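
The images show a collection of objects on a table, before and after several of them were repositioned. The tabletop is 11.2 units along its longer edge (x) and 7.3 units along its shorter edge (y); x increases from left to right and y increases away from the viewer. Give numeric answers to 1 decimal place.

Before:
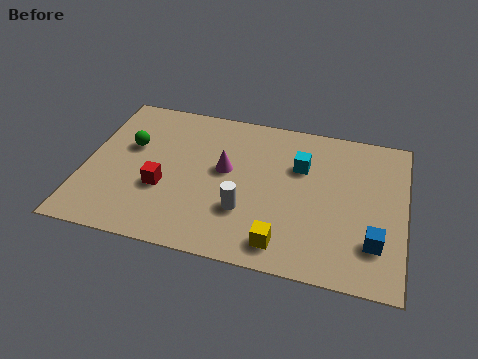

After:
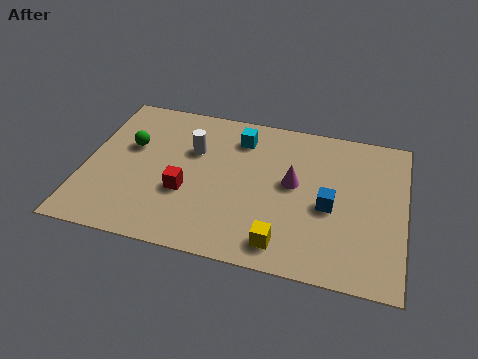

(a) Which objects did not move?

the yellow cube and the green sphere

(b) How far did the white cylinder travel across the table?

3.2

From (5.7, 2.3) to (3.7, 4.8), the white cylinder covered √(2.0² + 2.5²) ≈ 3.2 units.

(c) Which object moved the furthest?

the white cylinder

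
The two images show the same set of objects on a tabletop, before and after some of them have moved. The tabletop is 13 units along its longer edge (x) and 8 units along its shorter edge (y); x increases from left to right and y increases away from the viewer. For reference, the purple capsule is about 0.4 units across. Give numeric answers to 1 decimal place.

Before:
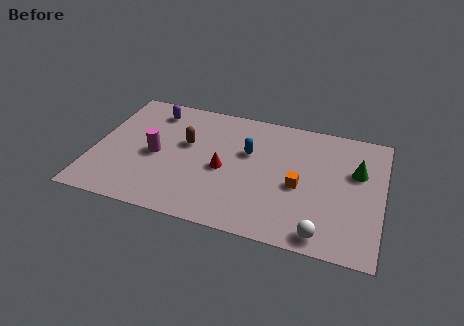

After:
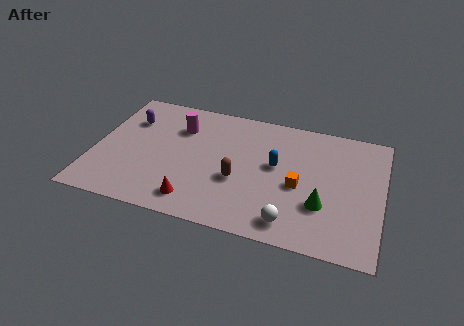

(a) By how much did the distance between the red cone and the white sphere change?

-1.0

Before: roughly 5.3 units apart; after: 4.3. That's 1.0 units closer together.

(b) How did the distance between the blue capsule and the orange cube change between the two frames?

-1.3

They were about 2.8 units apart before and 1.5 after — 1.3 units closer together.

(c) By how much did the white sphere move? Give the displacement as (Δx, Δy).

(-1.4, 0.3)

The white sphere started near (10.5, 0.9) and ended near (9.1, 1.2).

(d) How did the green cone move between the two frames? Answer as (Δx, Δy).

(-1.4, -2.5)

From the two frames, the green cone sits at roughly (11.8, 5.1) before and (10.4, 2.6) after.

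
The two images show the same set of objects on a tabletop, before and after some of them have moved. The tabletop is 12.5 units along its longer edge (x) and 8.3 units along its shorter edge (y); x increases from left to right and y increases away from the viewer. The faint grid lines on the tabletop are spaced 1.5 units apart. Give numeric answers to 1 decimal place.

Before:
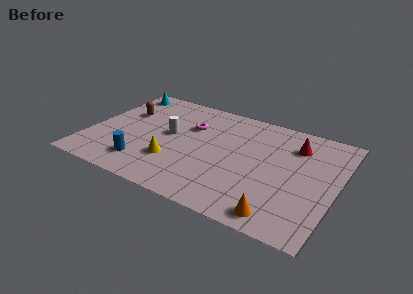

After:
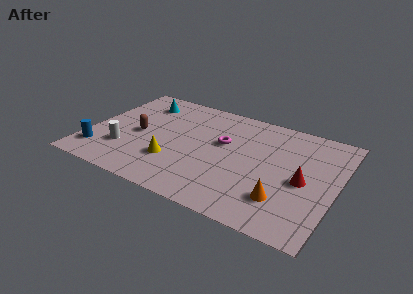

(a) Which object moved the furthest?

the white cylinder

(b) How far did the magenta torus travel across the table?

1.9

The magenta torus was near (4.9, 5.6) before and (6.7, 5.0) after, so it travelled √(1.8² + 0.6²) ≈ 1.9 units.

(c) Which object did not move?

the yellow cone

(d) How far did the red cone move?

2.6

The red cone was near (10.2, 6.3) before and (10.9, 3.8) after, so it travelled √(0.7² + 2.5²) ≈ 2.6 units.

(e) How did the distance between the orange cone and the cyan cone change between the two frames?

-1.9

They were about 11.0 units apart before and 9.1 after — 1.9 units closer together.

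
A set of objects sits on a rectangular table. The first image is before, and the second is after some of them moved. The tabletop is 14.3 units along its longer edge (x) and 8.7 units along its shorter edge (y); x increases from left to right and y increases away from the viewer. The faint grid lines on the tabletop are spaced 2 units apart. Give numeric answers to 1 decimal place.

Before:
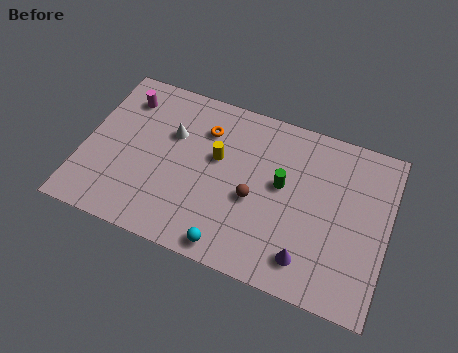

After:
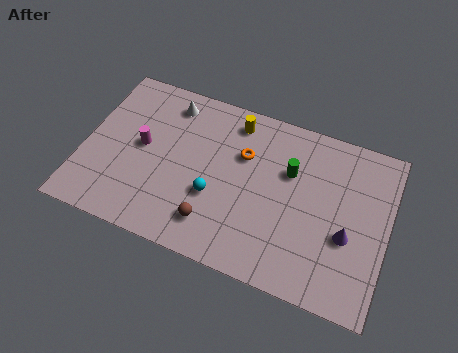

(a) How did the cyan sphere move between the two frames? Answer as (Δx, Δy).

(-1.0, 2.3)

From the two frames, the cyan sphere sits at roughly (7.3, 0.9) before and (6.3, 3.2) after.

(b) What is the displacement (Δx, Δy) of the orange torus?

(1.9, -0.7)

The orange torus started near (5.5, 6.5) and ended near (7.4, 5.8).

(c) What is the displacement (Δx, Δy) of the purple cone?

(1.7, 1.8)

The purple cone started near (10.8, 1.6) and ended near (12.5, 3.4).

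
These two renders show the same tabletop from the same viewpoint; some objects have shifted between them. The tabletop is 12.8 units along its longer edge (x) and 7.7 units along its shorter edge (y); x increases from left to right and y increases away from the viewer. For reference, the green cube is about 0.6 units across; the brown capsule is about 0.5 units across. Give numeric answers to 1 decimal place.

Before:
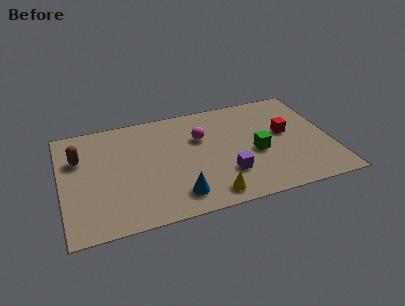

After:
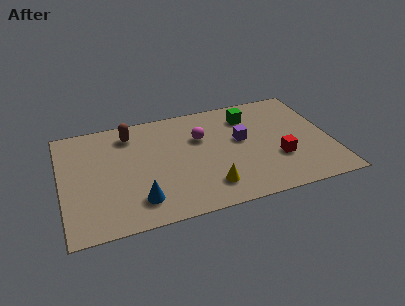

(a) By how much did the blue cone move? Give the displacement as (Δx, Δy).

(-1.8, 0.2)

The blue cone was at about (5.3, 1.4) and moved to about (3.5, 1.6).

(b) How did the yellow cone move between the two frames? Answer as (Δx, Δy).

(0.0, 0.6)

From the two frames, the yellow cone sits at roughly (6.8, 1.0) before and (6.8, 1.6) after.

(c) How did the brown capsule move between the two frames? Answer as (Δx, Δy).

(2.5, 1.1)

From the two frames, the brown capsule sits at roughly (0.9, 5.2) before and (3.4, 6.3) after.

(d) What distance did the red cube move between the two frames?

1.8

The red cube moved from about (10.7, 4.3) to (10.2, 2.6), a distance of √(0.5² + 1.7²) ≈ 1.8.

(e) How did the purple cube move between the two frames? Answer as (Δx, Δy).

(0.9, 2.2)

The purple cube started near (7.7, 2.2) and ended near (8.6, 4.4).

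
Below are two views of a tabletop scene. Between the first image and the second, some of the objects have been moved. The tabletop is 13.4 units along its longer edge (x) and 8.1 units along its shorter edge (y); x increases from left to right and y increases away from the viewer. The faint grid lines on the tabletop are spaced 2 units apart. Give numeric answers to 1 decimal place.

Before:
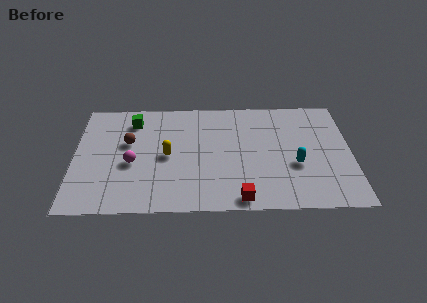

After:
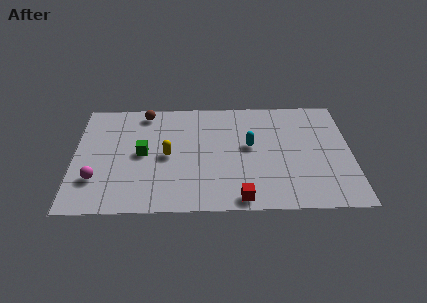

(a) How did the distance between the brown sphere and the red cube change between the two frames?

+1.0

The distance was about 6.8 in the first image and 7.8 in the second, so they moved 1.0 units further apart.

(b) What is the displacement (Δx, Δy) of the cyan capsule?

(-2.2, 1.4)

The cyan capsule was at about (10.7, 3.1) and moved to about (8.5, 4.5).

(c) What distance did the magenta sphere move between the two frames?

2.0

The magenta sphere moved from about (2.8, 3.4) to (1.1, 2.3), a distance of √(1.7² + 1.1²) ≈ 2.0.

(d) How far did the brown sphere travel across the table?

2.3

The brown sphere moved from about (2.6, 4.9) to (3.4, 7.1), a distance of √(0.8² + 2.2²) ≈ 2.3.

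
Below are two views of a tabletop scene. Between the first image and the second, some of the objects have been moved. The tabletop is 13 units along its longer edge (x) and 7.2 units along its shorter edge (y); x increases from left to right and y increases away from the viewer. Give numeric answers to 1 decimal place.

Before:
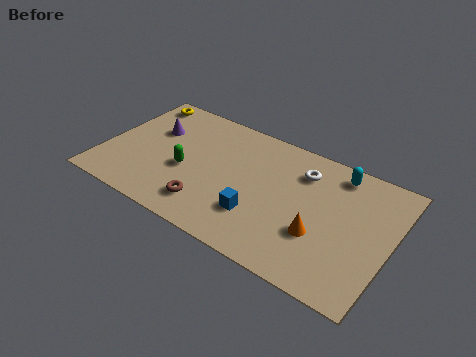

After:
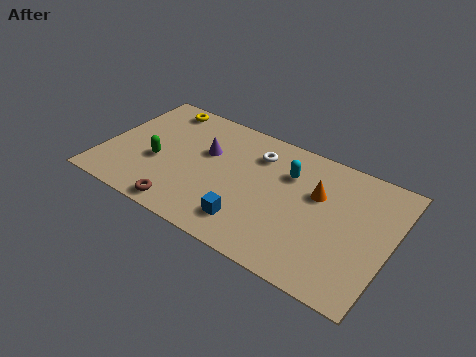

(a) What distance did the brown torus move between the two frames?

1.2

The brown torus was near (5.1, 1.5) before and (4.1, 0.8) after, so it travelled √(1.0² + 0.7²) ≈ 1.2 units.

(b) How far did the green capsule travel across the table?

1.3

From (3.8, 3.0) to (2.5, 2.9), the green capsule covered √(1.3² + 0.1²) ≈ 1.3 units.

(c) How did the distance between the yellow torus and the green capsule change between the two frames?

-0.9

Before: roughly 4.3 units apart; after: 3.4. That's 0.9 units closer together.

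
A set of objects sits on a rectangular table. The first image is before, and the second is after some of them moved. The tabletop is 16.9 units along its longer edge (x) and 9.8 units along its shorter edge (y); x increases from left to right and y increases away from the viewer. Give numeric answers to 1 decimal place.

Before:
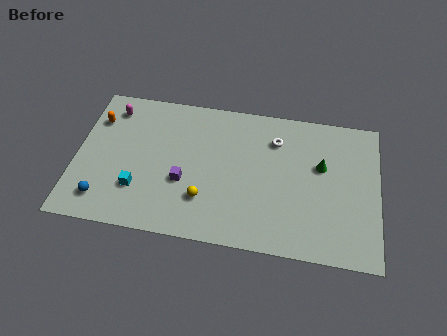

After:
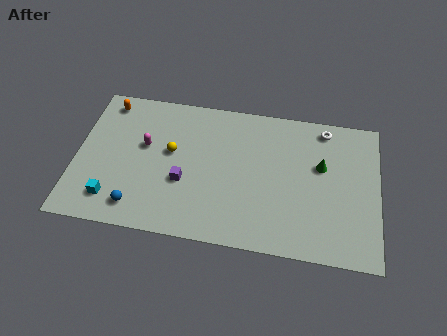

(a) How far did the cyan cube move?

1.7

The cyan cube moved from about (3.6, 2.8) to (2.2, 1.9), a distance of √(1.4² + 0.9²) ≈ 1.7.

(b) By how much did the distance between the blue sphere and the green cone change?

-1.7

The distance was about 12.7 in the first image and 11.0 in the second, so they moved 1.7 units closer together.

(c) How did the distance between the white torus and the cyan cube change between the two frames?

+4.6

The distance was about 8.8 in the first image and 13.4 in the second, so they moved 4.6 units further apart.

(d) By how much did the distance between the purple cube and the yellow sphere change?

+0.5

Before: roughly 1.6 units apart; after: 2.1. That's 0.5 units further apart.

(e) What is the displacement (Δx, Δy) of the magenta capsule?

(2.0, -2.3)

The magenta capsule started near (1.8, 8.1) and ended near (3.8, 5.8).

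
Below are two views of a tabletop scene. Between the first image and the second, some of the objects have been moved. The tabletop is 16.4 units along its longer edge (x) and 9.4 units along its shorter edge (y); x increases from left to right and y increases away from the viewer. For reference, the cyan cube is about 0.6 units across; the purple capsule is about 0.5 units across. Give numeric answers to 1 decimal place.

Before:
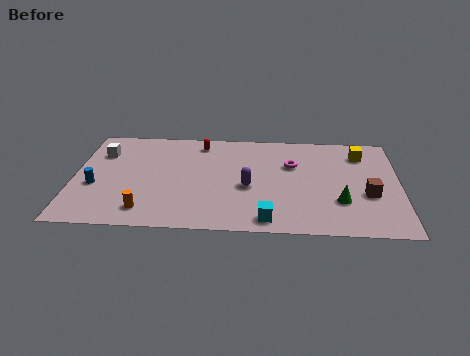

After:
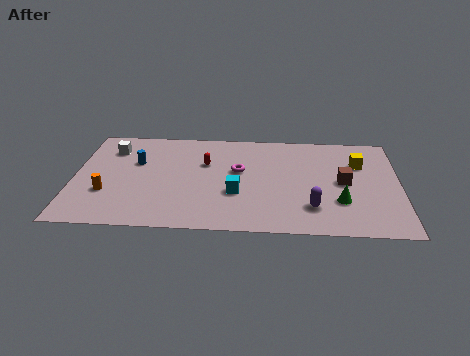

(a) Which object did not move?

the green cone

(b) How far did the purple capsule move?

3.6

The purple capsule was near (8.8, 4.0) before and (12.0, 2.3) after, so it travelled √(3.2² + 1.7²) ≈ 3.6 units.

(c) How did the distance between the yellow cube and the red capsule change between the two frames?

-0.4

The distance was about 8.2 in the first image and 7.8 in the second, so they moved 0.4 units closer together.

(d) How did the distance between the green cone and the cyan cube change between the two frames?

+1.2

Before: roughly 4.0 units apart; after: 5.2. That's 1.2 units further apart.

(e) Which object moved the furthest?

the purple capsule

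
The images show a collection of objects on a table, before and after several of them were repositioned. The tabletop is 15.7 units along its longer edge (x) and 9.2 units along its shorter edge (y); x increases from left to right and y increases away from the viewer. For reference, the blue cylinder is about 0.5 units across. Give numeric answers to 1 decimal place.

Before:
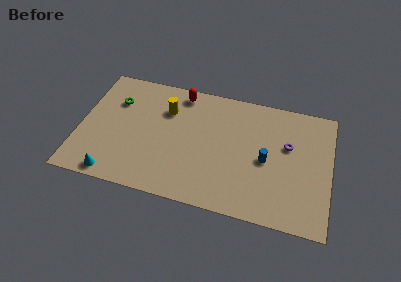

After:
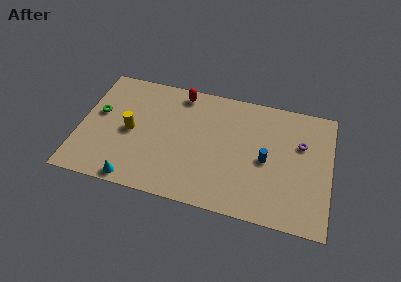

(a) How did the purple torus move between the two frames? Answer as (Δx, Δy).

(0.8, 0.3)

From the two frames, the purple torus sits at roughly (13.0, 5.7) before and (13.8, 6.0) after.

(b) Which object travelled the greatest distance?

the yellow cylinder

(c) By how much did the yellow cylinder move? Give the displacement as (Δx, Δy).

(-2.1, -2.2)

From the two frames, the yellow cylinder sits at roughly (5.3, 6.6) before and (3.2, 4.4) after.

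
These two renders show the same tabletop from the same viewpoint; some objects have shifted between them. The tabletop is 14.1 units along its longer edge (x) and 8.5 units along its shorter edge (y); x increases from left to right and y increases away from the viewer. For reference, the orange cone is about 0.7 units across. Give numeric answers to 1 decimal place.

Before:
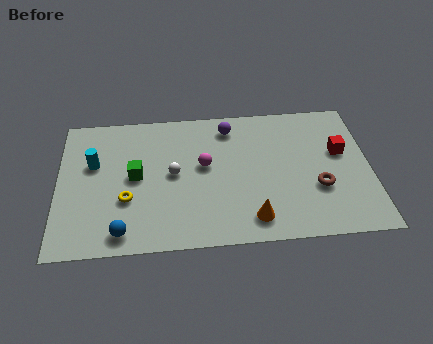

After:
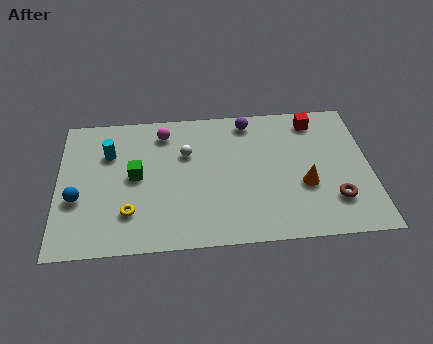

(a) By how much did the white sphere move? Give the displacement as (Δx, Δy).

(0.6, 1.2)

From the two frames, the white sphere sits at roughly (5.2, 4.4) before and (5.8, 5.6) after.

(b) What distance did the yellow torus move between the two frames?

0.8

The yellow torus moved from about (3.1, 3.0) to (3.2, 2.2), a distance of √(0.1² + 0.8²) ≈ 0.8.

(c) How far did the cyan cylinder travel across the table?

0.9

From (1.6, 5.3) to (2.3, 5.9), the cyan cylinder covered √(0.7² + 0.6²) ≈ 0.9 units.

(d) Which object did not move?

the green cube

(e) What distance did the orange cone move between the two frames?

3.0

The orange cone was near (8.7, 1.4) before and (11.1, 3.2) after, so it travelled √(2.4² + 1.8²) ≈ 3.0 units.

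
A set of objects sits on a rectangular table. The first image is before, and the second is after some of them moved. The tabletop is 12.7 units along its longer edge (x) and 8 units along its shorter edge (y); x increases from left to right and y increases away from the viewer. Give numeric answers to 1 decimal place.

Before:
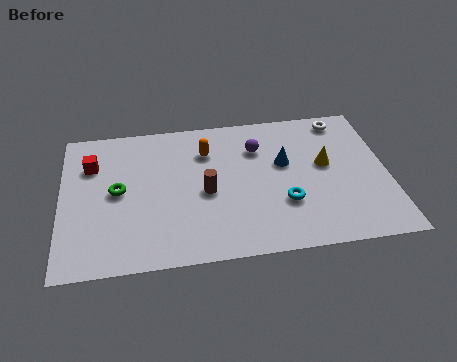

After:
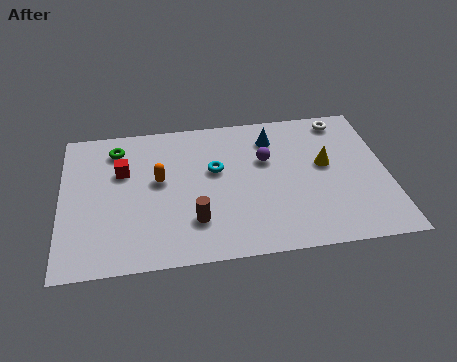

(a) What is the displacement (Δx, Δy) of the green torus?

(0.0, 2.4)

From the two frames, the green torus sits at roughly (2.2, 4.1) before and (2.2, 6.5) after.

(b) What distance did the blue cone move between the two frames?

1.6

The blue cone moved from about (8.7, 4.8) to (8.3, 6.3), a distance of √(0.4² + 1.5²) ≈ 1.6.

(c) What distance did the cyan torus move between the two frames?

3.4

The cyan torus moved from about (8.6, 2.6) to (6.0, 4.8), a distance of √(2.6² + 2.2²) ≈ 3.4.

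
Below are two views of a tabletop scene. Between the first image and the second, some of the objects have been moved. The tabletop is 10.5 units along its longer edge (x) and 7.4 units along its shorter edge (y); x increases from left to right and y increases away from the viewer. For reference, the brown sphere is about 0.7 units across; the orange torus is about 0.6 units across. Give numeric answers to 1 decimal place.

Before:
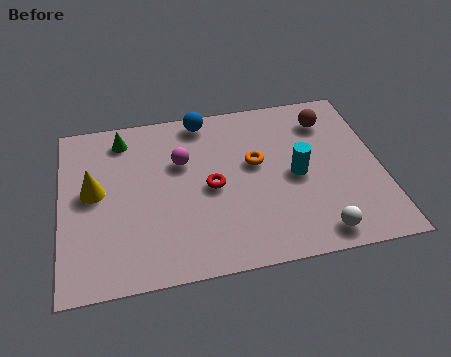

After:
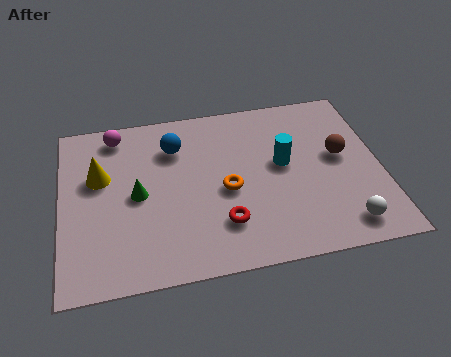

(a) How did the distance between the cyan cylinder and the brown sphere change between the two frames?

-0.7

The distance was about 2.6 in the first image and 1.9 in the second, so they moved 0.7 units closer together.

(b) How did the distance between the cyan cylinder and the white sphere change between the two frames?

+0.9

Before: roughly 2.6 units apart; after: 3.5. That's 0.9 units further apart.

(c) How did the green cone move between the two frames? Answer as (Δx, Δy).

(0.4, -2.6)

From the two frames, the green cone sits at roughly (2.1, 6.2) before and (2.5, 3.6) after.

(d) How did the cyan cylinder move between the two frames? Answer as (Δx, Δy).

(-0.4, 0.6)

From the two frames, the cyan cylinder sits at roughly (7.7, 3.5) before and (7.3, 4.1) after.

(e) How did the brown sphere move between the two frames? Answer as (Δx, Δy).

(0.3, -1.7)

The brown sphere started near (8.9, 5.8) and ended near (9.2, 4.1).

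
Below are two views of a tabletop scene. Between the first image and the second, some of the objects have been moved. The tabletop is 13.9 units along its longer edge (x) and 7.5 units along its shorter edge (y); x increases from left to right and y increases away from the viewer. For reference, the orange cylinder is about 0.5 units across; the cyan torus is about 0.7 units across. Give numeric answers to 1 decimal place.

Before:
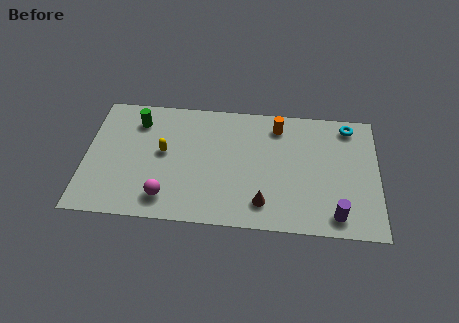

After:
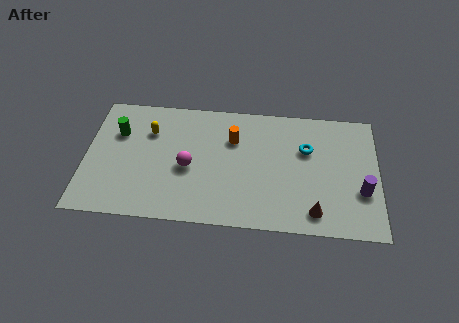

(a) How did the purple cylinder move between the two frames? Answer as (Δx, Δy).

(1.2, 1.5)

From the two frames, the purple cylinder sits at roughly (11.9, 1.1) before and (13.1, 2.6) after.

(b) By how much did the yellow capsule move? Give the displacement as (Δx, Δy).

(-0.7, 1.2)

From the two frames, the yellow capsule sits at roughly (3.7, 4.1) before and (3.0, 5.3) after.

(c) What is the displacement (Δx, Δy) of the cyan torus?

(-2.0, -1.6)

From the two frames, the cyan torus sits at roughly (12.5, 6.5) before and (10.5, 4.9) after.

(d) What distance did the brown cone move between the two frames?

2.4

From (8.5, 1.5) to (10.9, 1.2), the brown cone covered √(2.4² + 0.3²) ≈ 2.4 units.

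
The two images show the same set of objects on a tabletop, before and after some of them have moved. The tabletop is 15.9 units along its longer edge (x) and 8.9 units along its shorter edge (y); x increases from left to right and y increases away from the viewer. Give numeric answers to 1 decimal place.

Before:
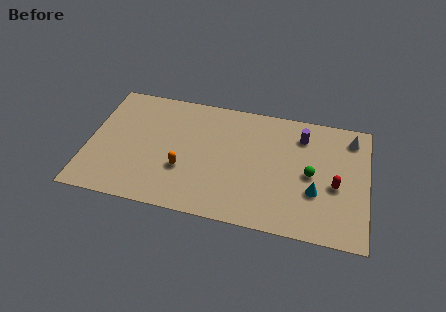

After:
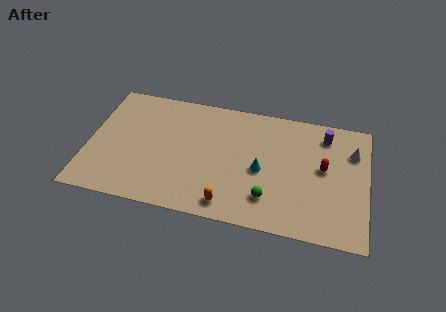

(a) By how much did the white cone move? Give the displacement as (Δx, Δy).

(0.1, -1.0)

The white cone started near (14.9, 7.4) and ended near (15.0, 6.4).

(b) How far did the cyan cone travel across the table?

3.2

The cyan cone was near (13.0, 3.1) before and (9.9, 4.0) after, so it travelled √(3.1² + 0.9²) ≈ 3.2 units.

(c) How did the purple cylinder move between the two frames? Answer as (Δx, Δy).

(1.3, 0.3)

The purple cylinder started near (12.1, 7.0) and ended near (13.4, 7.3).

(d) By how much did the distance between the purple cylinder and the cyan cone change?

+0.8

Before: roughly 4.0 units apart; after: 4.8. That's 0.8 units further apart.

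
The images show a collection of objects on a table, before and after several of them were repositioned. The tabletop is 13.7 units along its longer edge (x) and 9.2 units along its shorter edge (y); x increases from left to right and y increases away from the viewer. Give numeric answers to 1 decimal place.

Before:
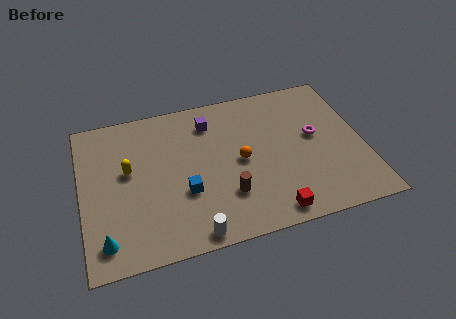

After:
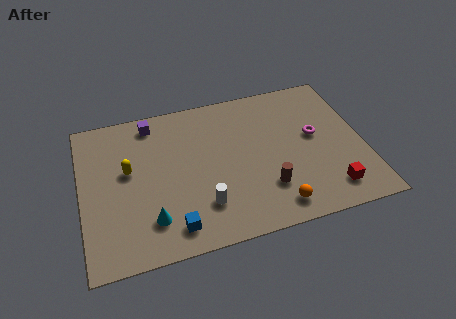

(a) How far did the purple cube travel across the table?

2.9

The purple cube was near (6.4, 7.3) before and (3.6, 8.0) after, so it travelled √(2.8² + 0.7²) ≈ 2.9 units.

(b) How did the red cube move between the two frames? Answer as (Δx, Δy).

(2.9, 0.6)

From the two frames, the red cube sits at roughly (8.9, 1.0) before and (11.8, 1.6) after.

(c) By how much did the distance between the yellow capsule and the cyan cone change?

-0.7

Before: roughly 4.0 units apart; after: 3.3. That's 0.7 units closer together.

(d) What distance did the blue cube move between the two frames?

2.0

The blue cube was near (4.9, 3.3) before and (4.2, 1.4) after, so it travelled √(0.7² + 1.9²) ≈ 2.0 units.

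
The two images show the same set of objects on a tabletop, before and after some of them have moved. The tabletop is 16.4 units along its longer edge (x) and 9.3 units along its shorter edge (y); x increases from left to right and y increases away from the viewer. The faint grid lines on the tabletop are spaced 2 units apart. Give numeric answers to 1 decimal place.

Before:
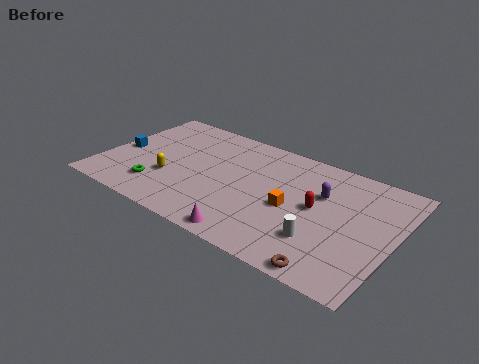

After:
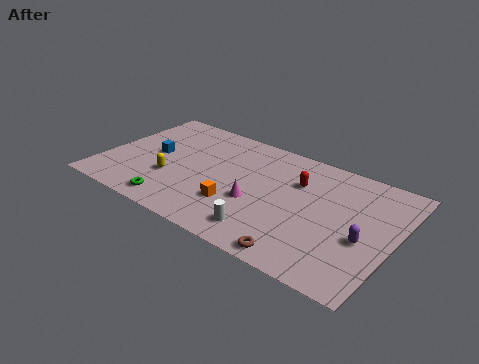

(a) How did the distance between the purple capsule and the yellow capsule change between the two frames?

+2.2

They were about 8.7 units apart before and 10.9 after — 2.2 units further apart.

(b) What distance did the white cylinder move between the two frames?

3.1

The white cylinder moved from about (12.7, 2.6) to (9.8, 1.6), a distance of √(2.9² + 1.0²) ≈ 3.1.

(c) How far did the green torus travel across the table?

1.4

The green torus moved from about (3.5, 2.1) to (4.6, 1.2), a distance of √(1.1² + 0.9²) ≈ 1.4.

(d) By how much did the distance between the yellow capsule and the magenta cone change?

-0.7

They were about 5.6 units apart before and 4.9 after — 0.7 units closer together.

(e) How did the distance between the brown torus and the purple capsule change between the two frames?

-1.3

They were about 5.5 units apart before and 4.2 after — 1.3 units closer together.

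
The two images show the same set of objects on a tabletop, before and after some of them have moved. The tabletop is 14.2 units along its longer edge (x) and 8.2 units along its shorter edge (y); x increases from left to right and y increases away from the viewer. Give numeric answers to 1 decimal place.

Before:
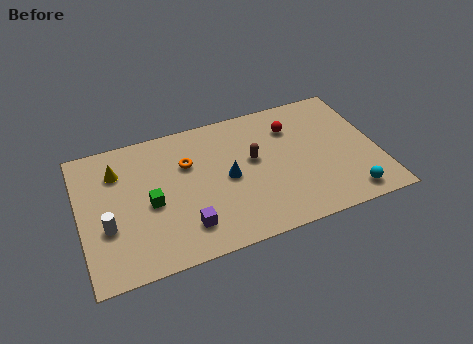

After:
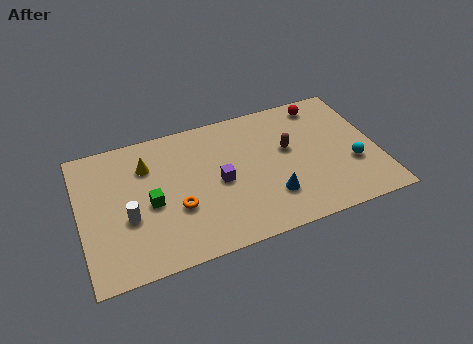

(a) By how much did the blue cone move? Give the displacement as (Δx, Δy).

(1.9, -1.8)

The blue cone started near (7.0, 4.0) and ended near (8.9, 2.2).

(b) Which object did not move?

the green cube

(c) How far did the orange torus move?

2.6

The orange torus was near (5.2, 5.5) before and (4.5, 3.0) after, so it travelled √(0.7² + 2.5²) ≈ 2.6 units.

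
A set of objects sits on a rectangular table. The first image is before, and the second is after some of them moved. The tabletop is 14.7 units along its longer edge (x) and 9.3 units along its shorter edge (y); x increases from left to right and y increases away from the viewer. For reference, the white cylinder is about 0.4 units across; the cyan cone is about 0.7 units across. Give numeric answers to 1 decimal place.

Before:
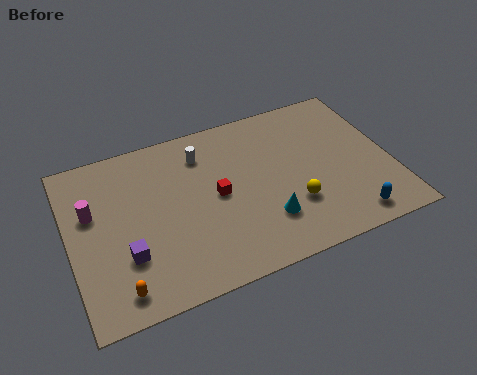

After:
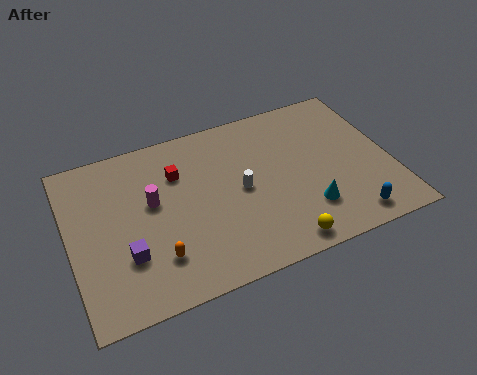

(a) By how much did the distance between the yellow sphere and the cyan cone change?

+0.6

Before: roughly 1.4 units apart; after: 2.0. That's 0.6 units further apart.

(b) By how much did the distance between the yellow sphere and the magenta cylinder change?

-2.4

The distance was about 9.4 in the first image and 7.0 in the second, so they moved 2.4 units closer together.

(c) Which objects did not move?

the blue capsule and the purple cube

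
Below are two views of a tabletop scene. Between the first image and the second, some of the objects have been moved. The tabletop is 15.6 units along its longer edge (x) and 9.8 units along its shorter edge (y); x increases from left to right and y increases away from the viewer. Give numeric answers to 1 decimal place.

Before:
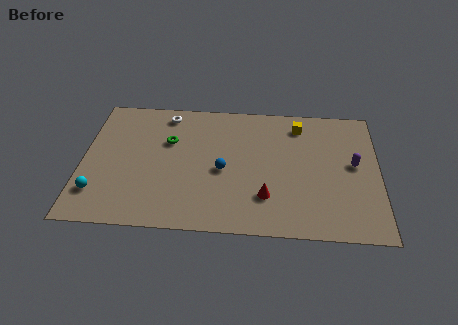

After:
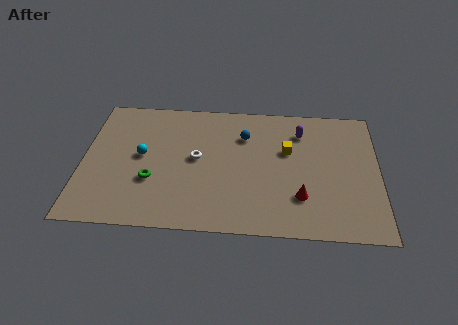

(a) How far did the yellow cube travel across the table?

2.1

The yellow cube was near (11.4, 8.1) before and (10.8, 6.1) after, so it travelled √(0.6² + 2.0²) ≈ 2.1 units.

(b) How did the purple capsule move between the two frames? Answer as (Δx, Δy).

(-2.8, 2.3)

From the two frames, the purple capsule sits at roughly (14.3, 5.3) before and (11.5, 7.6) after.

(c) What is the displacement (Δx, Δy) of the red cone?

(1.8, 0.1)

The red cone started near (9.7, 2.6) and ended near (11.5, 2.7).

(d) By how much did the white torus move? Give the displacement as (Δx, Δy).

(1.7, -3.3)

From the two frames, the white torus sits at roughly (4.3, 8.5) before and (6.0, 5.2) after.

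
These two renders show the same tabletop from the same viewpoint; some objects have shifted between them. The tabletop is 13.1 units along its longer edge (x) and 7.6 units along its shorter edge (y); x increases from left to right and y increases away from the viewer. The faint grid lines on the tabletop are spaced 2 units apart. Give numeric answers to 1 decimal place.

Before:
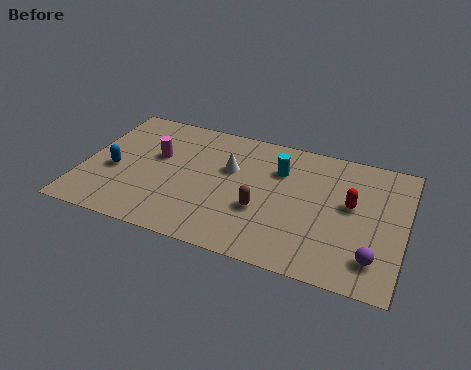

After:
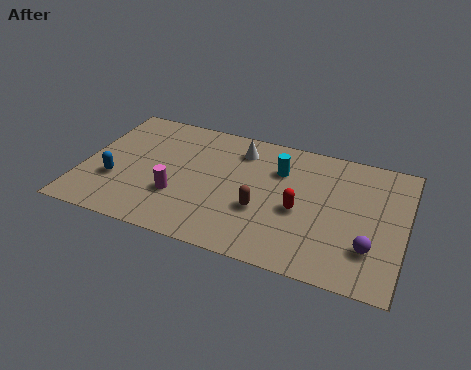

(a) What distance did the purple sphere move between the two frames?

0.5

The purple sphere was near (12.0, 1.6) before and (11.8, 2.1) after, so it travelled √(0.2² + 0.5²) ≈ 0.5 units.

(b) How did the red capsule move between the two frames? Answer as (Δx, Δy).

(-2.0, -1.0)

The red capsule was at about (10.9, 4.3) and moved to about (8.9, 3.3).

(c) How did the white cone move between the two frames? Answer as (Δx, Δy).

(0.3, 1.3)

From the two frames, the white cone sits at roughly (5.9, 4.8) before and (6.2, 6.1) after.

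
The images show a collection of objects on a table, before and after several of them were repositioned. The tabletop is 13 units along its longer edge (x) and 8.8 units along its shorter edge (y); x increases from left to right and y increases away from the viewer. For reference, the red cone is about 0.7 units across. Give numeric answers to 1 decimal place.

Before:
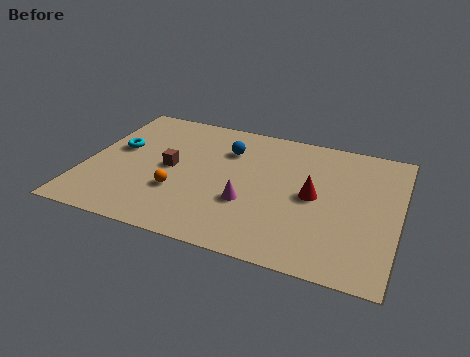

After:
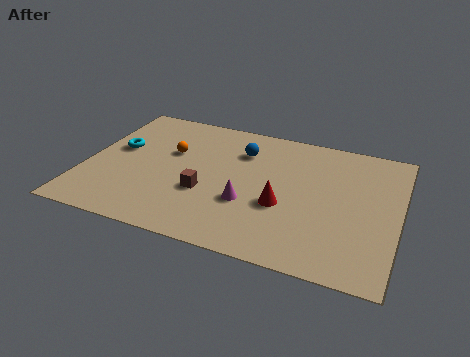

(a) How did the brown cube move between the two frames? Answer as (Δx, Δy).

(1.6, -1.2)

The brown cube started near (3.5, 4.4) and ended near (5.1, 3.2).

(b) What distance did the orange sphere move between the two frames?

2.7

From (4.0, 2.9) to (3.4, 5.5), the orange sphere covered √(0.6² + 2.6²) ≈ 2.7 units.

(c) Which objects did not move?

the cyan torus and the magenta cone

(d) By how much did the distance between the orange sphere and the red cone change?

-0.4

The distance was about 5.7 in the first image and 5.3 in the second, so they moved 0.4 units closer together.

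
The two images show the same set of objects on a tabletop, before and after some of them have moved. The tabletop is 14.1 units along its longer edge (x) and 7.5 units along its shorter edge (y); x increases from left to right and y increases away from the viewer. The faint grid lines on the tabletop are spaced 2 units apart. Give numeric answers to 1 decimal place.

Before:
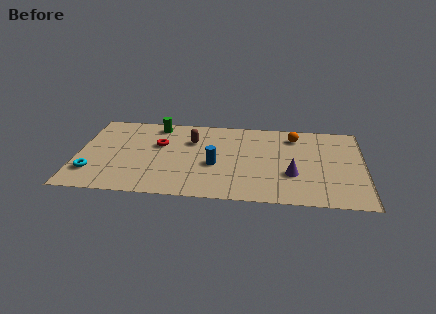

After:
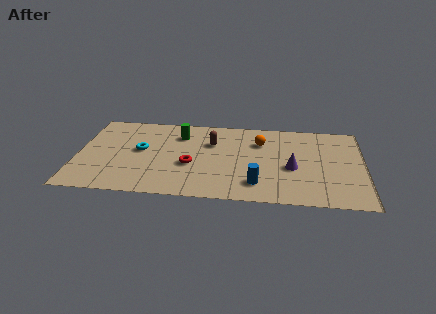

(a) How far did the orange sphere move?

1.8

From (10.7, 6.1) to (9.0, 5.4), the orange sphere covered √(1.7² + 0.7²) ≈ 1.8 units.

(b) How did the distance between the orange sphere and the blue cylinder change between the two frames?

-1.1

Before: roughly 4.9 units apart; after: 3.8. That's 1.1 units closer together.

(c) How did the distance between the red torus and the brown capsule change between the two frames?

+0.6

They were about 1.7 units apart before and 2.3 after — 0.6 units further apart.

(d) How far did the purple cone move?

0.6

From (10.6, 2.6) to (10.6, 3.2), the purple cone covered √(0.0² + 0.6²) ≈ 0.6 units.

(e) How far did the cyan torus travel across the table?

3.2

The cyan torus moved from about (0.8, 1.9) to (3.1, 4.1), a distance of √(2.3² + 2.2²) ≈ 3.2.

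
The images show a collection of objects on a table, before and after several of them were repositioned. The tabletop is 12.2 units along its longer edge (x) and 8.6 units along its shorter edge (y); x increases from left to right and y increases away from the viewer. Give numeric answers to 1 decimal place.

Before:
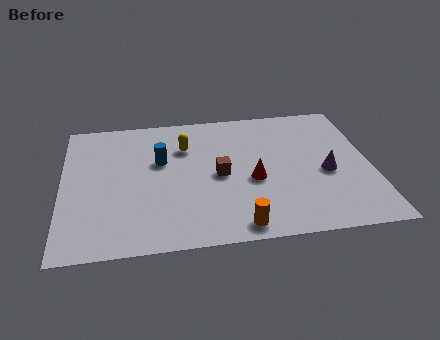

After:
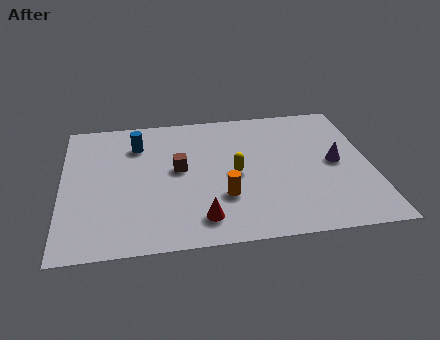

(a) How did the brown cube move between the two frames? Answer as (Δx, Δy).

(-1.6, 0.6)

The brown cube was at about (6.2, 4.1) and moved to about (4.6, 4.7).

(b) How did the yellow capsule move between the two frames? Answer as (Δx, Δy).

(1.9, -2.0)

The yellow capsule was at about (4.9, 6.1) and moved to about (6.8, 4.1).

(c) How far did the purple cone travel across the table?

0.7

The purple cone moved from about (10.4, 3.7) to (10.8, 4.3), a distance of √(0.4² + 0.6²) ≈ 0.7.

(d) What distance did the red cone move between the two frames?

3.0

The red cone moved from about (7.5, 3.6) to (5.4, 1.5), a distance of √(2.1² + 2.1²) ≈ 3.0.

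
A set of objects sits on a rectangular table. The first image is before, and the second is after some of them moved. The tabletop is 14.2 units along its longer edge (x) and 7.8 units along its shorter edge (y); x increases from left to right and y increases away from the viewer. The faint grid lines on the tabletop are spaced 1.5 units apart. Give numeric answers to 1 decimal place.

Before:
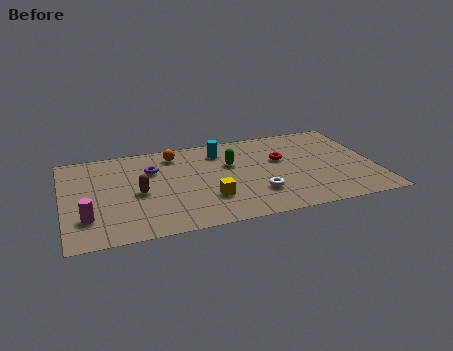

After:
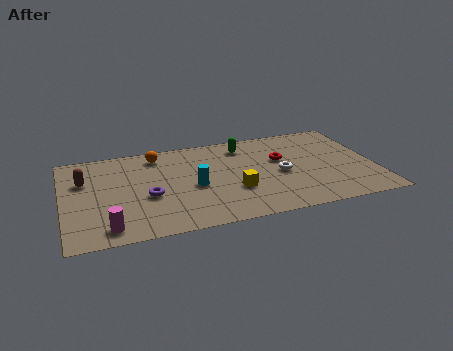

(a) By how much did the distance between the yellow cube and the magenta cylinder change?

+0.5

Before: roughly 5.5 units apart; after: 6.0. That's 0.5 units further apart.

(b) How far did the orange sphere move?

0.8

The orange sphere was near (5.2, 6.5) before and (4.4, 6.6) after, so it travelled √(0.8² + 0.1²) ≈ 0.8 units.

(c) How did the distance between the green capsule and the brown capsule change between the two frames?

+3.0

They were about 4.5 units apart before and 7.5 after — 3.0 units further apart.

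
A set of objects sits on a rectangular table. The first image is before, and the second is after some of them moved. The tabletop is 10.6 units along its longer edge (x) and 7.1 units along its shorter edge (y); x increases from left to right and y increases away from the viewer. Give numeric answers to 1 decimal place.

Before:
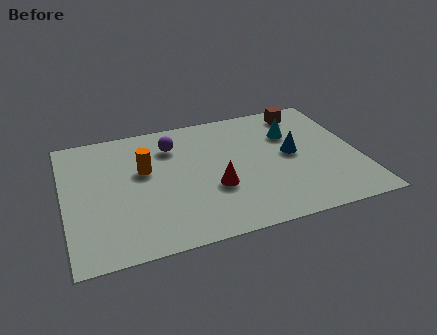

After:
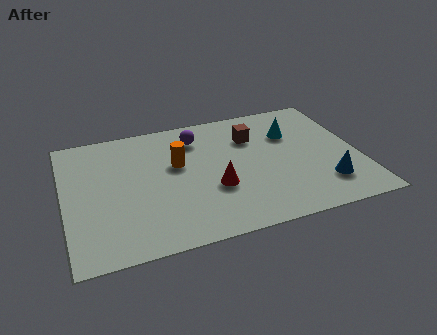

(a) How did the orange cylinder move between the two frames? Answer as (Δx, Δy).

(1.2, 0.0)

The orange cylinder started near (2.9, 4.3) and ended near (4.1, 4.3).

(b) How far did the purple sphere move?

0.9

The purple sphere was near (4.0, 5.4) before and (4.9, 5.6) after, so it travelled √(0.9² + 0.2²) ≈ 0.9 units.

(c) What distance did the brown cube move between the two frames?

2.2

From (8.9, 6.1) to (6.9, 5.1), the brown cube covered √(2.0² + 1.0²) ≈ 2.2 units.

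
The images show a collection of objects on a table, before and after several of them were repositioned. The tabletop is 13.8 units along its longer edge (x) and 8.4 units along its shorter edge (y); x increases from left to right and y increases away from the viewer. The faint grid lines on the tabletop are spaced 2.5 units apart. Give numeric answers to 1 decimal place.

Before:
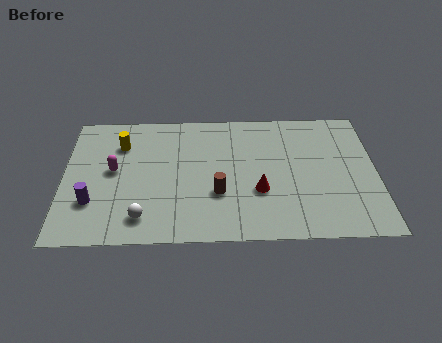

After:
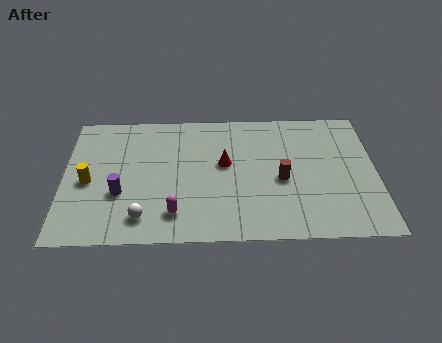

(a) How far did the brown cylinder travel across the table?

2.9

From (6.8, 2.9) to (9.6, 3.7), the brown cylinder covered √(2.8² + 0.8²) ≈ 2.9 units.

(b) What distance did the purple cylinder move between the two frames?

1.3

The purple cylinder moved from about (1.3, 2.5) to (2.5, 3.0), a distance of √(1.2² + 0.5²) ≈ 1.3.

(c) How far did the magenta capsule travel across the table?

3.9

From (2.2, 4.5) to (4.9, 1.7), the magenta capsule covered √(2.7² + 2.8²) ≈ 3.9 units.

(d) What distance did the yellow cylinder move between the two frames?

2.8

From (2.5, 6.2) to (1.1, 3.8), the yellow cylinder covered √(1.4² + 2.4²) ≈ 2.8 units.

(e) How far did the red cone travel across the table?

2.3

The red cone was near (8.6, 3.0) before and (7.1, 4.8) after, so it travelled √(1.5² + 1.8²) ≈ 2.3 units.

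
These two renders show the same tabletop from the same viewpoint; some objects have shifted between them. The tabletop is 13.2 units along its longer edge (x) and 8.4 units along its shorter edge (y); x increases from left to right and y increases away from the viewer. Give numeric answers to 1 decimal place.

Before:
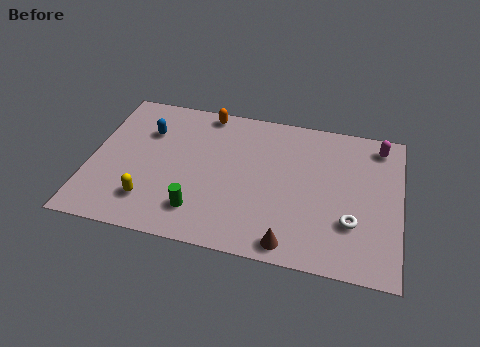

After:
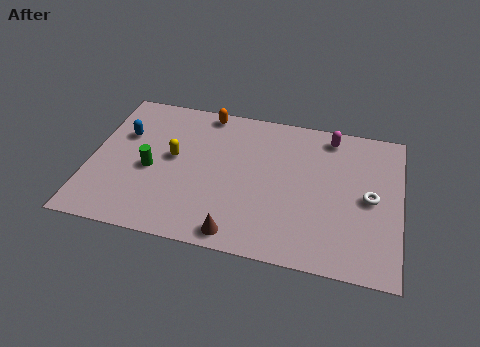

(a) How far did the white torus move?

1.7

The white torus moved from about (11.2, 2.6) to (11.9, 4.1), a distance of √(0.7² + 1.5²) ≈ 1.7.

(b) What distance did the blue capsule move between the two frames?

1.1

The blue capsule was near (2.3, 5.9) before and (1.3, 5.5) after, so it travelled √(1.0² + 0.4²) ≈ 1.1 units.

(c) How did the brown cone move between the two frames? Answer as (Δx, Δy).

(-2.2, 0.0)

From the two frames, the brown cone sits at roughly (8.7, 0.9) before and (6.5, 0.9) after.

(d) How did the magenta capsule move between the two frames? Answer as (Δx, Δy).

(-2.1, 0.1)

The magenta capsule was at about (12.2, 7.2) and moved to about (10.1, 7.3).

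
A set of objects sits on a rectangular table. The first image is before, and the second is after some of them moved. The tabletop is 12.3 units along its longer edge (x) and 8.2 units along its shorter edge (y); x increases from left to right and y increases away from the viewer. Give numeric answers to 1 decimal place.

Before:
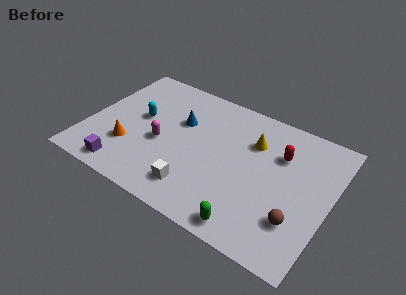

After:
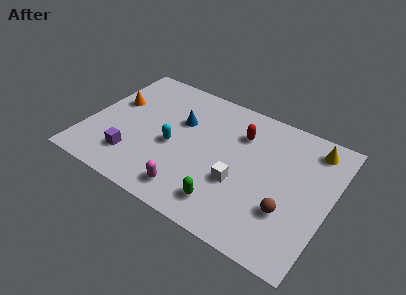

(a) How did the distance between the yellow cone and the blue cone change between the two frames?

+3.1

The distance was about 3.7 in the first image and 6.8 in the second, so they moved 3.1 units further apart.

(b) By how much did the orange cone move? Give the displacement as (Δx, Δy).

(-1.2, 2.5)

The orange cone started near (2.3, 2.5) and ended near (1.1, 5.0).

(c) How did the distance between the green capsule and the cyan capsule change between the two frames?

-3.6

They were about 7.3 units apart before and 3.7 after — 3.6 units closer together.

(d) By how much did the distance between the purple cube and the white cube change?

+1.8

The distance was about 3.6 in the first image and 5.4 in the second, so they moved 1.8 units further apart.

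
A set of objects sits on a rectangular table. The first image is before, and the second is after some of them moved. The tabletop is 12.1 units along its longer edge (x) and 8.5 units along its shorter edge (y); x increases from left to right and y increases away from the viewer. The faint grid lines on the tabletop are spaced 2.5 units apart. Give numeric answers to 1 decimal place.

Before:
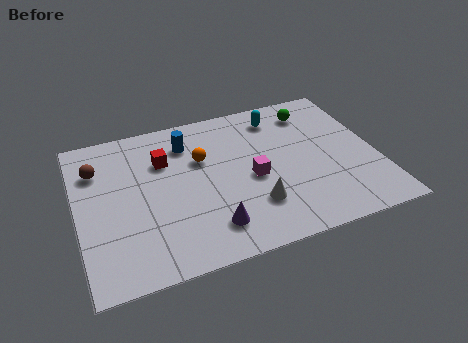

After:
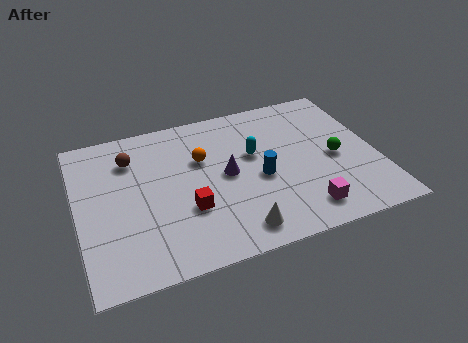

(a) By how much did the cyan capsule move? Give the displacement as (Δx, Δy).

(-1.2, -1.9)

The cyan capsule was at about (8.4, 7.0) and moved to about (7.2, 5.1).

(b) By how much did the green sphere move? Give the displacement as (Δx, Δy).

(0.6, -3.0)

From the two frames, the green sphere sits at roughly (9.8, 6.9) before and (10.4, 3.9) after.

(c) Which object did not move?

the orange sphere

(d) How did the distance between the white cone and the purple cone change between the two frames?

+1.2

The distance was about 1.9 in the first image and 3.1 in the second, so they moved 1.2 units further apart.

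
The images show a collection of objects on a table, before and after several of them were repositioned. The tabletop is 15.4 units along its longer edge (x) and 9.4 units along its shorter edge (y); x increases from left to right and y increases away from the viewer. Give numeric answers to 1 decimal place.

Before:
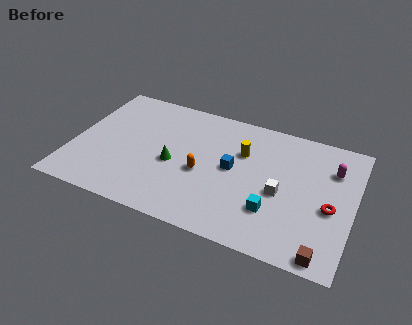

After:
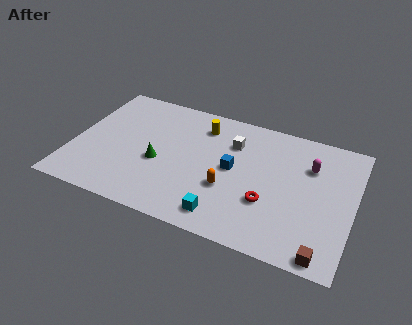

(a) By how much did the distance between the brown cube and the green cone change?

+0.7

The distance was about 9.1 in the first image and 9.8 in the second, so they moved 0.7 units further apart.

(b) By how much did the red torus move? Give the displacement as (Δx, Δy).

(-3.3, -0.8)

The red torus started near (14.2, 4.0) and ended near (10.9, 3.2).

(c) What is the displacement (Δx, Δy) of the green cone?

(-0.8, -0.2)

The green cone was at about (5.6, 4.1) and moved to about (4.8, 3.9).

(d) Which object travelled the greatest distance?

the white cube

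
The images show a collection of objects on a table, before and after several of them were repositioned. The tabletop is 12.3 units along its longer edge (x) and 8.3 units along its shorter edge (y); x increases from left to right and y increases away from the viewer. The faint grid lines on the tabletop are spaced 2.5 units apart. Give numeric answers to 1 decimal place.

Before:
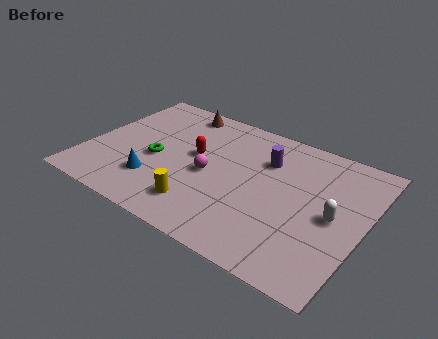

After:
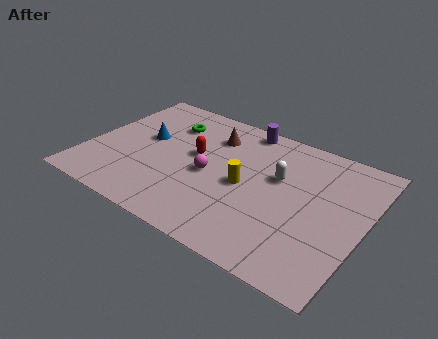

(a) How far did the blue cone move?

2.7

The blue cone was near (3.3, 2.2) before and (2.4, 4.7) after, so it travelled √(0.9² + 2.5²) ≈ 2.7 units.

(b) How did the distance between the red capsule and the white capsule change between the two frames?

-2.6

They were about 6.3 units apart before and 3.7 after — 2.6 units closer together.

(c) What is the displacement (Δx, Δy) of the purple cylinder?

(-1.3, 1.6)

The purple cylinder started near (7.7, 5.9) and ended near (6.4, 7.5).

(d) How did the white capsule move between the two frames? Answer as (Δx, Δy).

(-2.6, 1.1)

From the two frames, the white capsule sits at roughly (11.0, 4.0) before and (8.4, 5.1) after.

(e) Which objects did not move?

the magenta sphere and the red capsule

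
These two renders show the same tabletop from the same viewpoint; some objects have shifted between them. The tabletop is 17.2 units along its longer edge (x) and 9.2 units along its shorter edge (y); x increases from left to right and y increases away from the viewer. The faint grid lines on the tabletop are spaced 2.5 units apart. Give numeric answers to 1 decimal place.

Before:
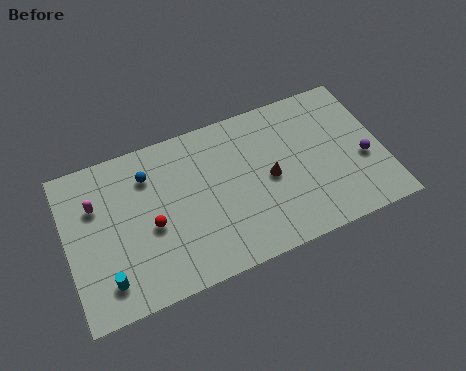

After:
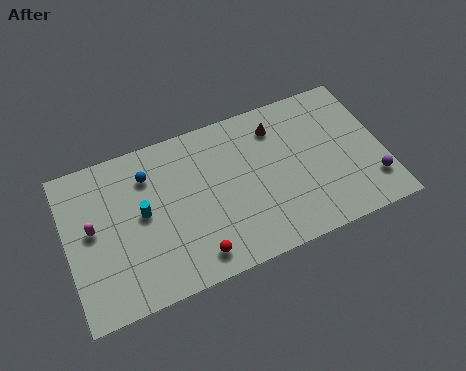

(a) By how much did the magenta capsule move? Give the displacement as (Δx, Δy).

(-0.3, -1.3)

The magenta capsule started near (1.7, 6.3) and ended near (1.4, 5.0).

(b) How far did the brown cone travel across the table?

3.0

The brown cone was near (11.0, 4.4) before and (11.7, 7.3) after, so it travelled √(0.7² + 2.9²) ≈ 3.0 units.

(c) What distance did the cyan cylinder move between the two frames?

3.8

From (1.9, 1.8) to (4.1, 4.9), the cyan cylinder covered √(2.2² + 3.1²) ≈ 3.8 units.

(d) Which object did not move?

the blue sphere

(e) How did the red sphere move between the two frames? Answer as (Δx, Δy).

(2.1, -2.6)

The red sphere started near (4.5, 4.0) and ended near (6.6, 1.4).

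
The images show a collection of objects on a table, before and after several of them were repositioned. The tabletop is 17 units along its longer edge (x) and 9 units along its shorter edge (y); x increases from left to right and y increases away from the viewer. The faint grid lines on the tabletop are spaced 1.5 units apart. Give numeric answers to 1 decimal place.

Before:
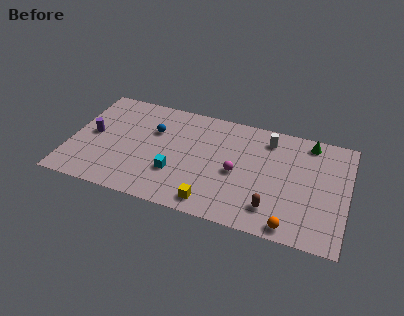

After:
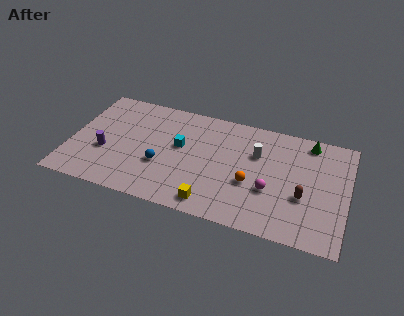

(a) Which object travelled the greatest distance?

the orange sphere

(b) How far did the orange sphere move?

3.7

The orange sphere was near (13.8, 0.9) before and (11.2, 3.5) after, so it travelled √(2.6² + 2.6²) ≈ 3.7 units.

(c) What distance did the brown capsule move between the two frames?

2.3

From (12.6, 1.9) to (14.4, 3.4), the brown capsule covered √(1.8² + 1.5²) ≈ 2.3 units.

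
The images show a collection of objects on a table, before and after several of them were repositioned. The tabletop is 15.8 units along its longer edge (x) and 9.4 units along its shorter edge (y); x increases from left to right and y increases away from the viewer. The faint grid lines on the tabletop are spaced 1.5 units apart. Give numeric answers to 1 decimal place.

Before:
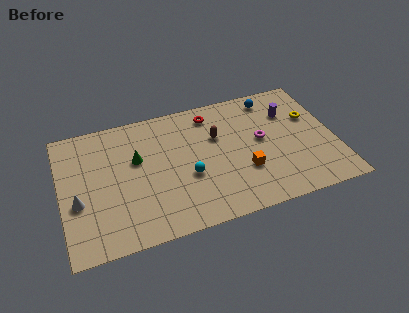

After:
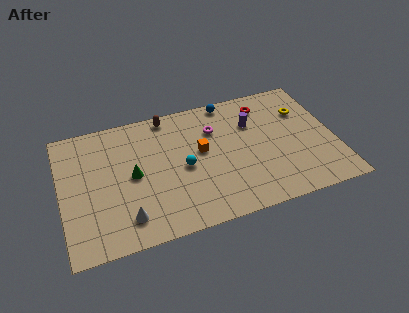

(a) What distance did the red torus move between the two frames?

3.1

The red torus moved from about (8.9, 7.9) to (12.0, 7.7), a distance of √(3.1² + 0.2²) ≈ 3.1.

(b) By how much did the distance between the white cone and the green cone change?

-1.1

Before: roughly 4.1 units apart; after: 3.0. That's 1.1 units closer together.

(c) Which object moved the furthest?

the brown capsule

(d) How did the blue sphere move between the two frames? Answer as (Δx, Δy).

(-2.5, 0.5)

The blue sphere started near (12.5, 8.1) and ended near (10.0, 8.6).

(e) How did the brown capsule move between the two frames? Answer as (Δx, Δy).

(-2.7, 2.4)

The brown capsule was at about (9.1, 6.1) and moved to about (6.4, 8.5).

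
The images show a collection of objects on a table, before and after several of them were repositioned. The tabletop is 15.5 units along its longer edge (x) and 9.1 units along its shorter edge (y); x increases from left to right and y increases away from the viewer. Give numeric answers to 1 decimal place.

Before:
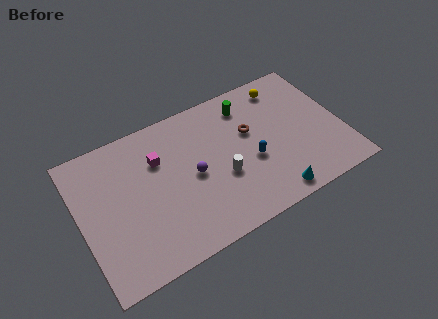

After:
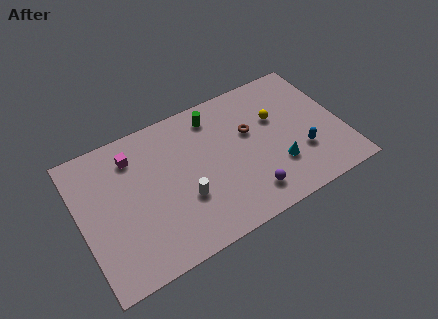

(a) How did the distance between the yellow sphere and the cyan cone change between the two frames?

-3.8

They were about 6.9 units apart before and 3.1 after — 3.8 units closer together.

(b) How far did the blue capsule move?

3.0

The blue capsule moved from about (10.0, 3.7) to (12.9, 2.9), a distance of √(2.9² + 0.8²) ≈ 3.0.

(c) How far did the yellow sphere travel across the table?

2.1

The yellow sphere moved from about (12.6, 7.7) to (11.8, 5.8), a distance of √(0.8² + 1.9²) ≈ 2.1.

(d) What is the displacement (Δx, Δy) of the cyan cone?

(0.6, 1.7)

From the two frames, the cyan cone sits at roughly (10.8, 1.0) before and (11.4, 2.7) after.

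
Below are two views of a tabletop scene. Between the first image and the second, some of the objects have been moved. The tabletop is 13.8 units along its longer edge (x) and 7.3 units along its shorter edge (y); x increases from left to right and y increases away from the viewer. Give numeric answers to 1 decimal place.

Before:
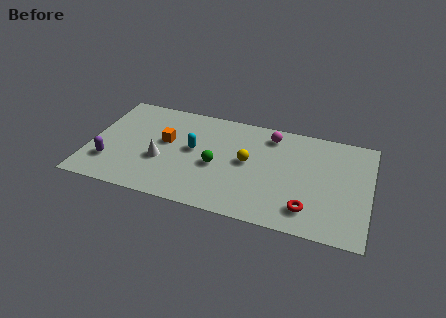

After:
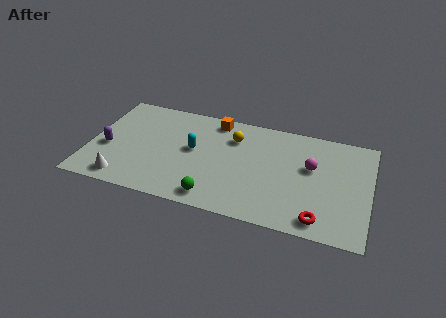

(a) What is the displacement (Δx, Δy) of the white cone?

(-1.7, -1.8)

The white cone was at about (3.6, 2.8) and moved to about (1.9, 1.0).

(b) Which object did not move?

the cyan capsule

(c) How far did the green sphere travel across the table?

2.2

The green sphere moved from about (6.3, 3.2) to (6.4, 1.0), a distance of √(0.1² + 2.2²) ≈ 2.2.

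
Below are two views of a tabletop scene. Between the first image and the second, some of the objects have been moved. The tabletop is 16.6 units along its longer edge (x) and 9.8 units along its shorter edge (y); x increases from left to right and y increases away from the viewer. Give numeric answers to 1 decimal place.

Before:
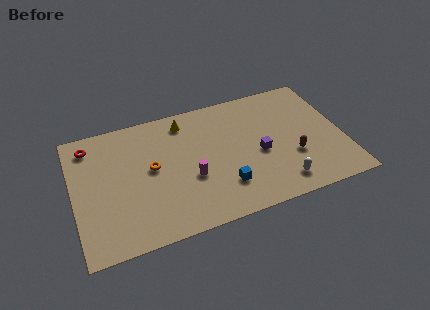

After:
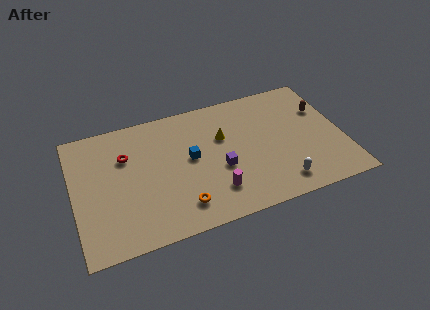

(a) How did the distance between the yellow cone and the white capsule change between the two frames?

-2.9

Before: roughly 8.5 units apart; after: 5.6. That's 2.9 units closer together.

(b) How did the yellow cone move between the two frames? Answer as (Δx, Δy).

(2.2, -2.0)

The yellow cone was at about (7.1, 8.3) and moved to about (9.3, 6.3).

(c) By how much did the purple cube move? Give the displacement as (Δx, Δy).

(-2.5, -0.4)

The purple cube started near (11.4, 4.3) and ended near (8.9, 3.9).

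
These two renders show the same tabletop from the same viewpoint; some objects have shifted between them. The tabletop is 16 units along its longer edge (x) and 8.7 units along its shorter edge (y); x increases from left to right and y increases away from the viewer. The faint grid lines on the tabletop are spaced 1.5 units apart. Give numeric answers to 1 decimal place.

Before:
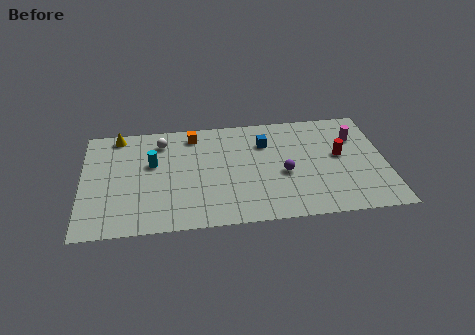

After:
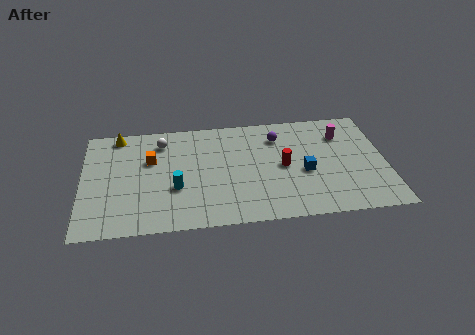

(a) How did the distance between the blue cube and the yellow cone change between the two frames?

+2.7

They were about 7.9 units apart before and 10.6 after — 2.7 units further apart.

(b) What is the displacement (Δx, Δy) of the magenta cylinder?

(-0.7, 0.3)

The magenta cylinder started near (14.5, 6.2) and ended near (13.8, 6.5).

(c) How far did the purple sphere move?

3.0

From (10.6, 3.7) to (10.4, 6.7), the purple sphere covered √(0.2² + 3.0²) ≈ 3.0 units.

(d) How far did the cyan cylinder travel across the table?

2.4

The cyan cylinder was near (3.7, 5.3) before and (4.9, 3.2) after, so it travelled √(1.2² + 2.1²) ≈ 2.4 units.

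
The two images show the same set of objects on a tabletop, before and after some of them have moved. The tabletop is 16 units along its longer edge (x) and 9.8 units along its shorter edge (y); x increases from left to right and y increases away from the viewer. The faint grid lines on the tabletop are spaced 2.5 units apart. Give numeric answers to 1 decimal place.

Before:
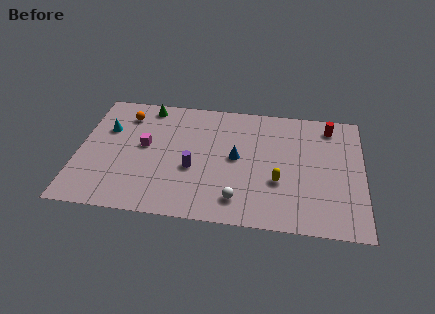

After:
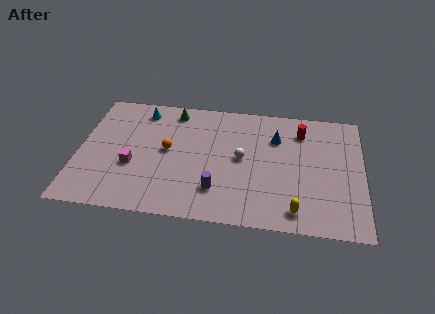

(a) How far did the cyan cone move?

2.6

The cyan cone was near (1.5, 6.5) before and (3.4, 8.3) after, so it travelled √(1.9² + 1.8²) ≈ 2.6 units.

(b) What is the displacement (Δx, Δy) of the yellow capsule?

(1.0, -2.1)

From the two frames, the yellow capsule sits at roughly (11.3, 3.5) before and (12.3, 1.4) after.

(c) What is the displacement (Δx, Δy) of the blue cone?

(2.2, 1.9)

The blue cone started near (8.9, 5.1) and ended near (11.1, 7.0).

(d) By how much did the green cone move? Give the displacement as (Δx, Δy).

(1.5, -0.2)

The green cone started near (3.7, 8.7) and ended near (5.2, 8.5).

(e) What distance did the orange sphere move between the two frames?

3.6

The orange sphere was near (2.5, 7.8) before and (5.0, 5.2) after, so it travelled √(2.5² + 2.6²) ≈ 3.6 units.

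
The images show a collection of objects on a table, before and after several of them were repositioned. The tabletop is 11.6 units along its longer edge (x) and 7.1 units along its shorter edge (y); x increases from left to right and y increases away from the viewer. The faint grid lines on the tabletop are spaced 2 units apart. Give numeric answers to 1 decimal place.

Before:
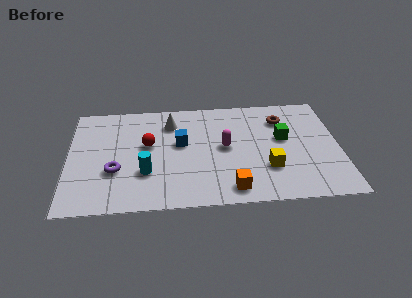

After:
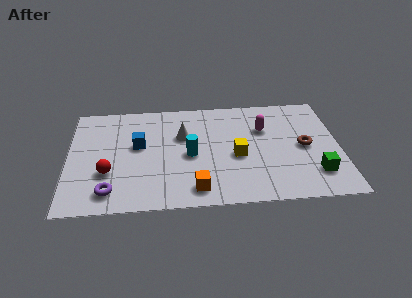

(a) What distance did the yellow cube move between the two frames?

1.6

From (8.5, 2.2) to (7.2, 3.1), the yellow cube covered √(1.3² + 0.9²) ≈ 1.6 units.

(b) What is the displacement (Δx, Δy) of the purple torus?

(-0.2, -1.3)

From the two frames, the purple torus sits at roughly (2.0, 2.5) before and (1.8, 1.2) after.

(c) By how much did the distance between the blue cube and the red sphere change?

+0.7

They were about 1.4 units apart before and 2.1 after — 0.7 units further apart.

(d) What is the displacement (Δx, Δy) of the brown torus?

(0.9, -1.9)

The brown torus started near (9.2, 5.4) and ended near (10.1, 3.5).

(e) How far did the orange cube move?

1.5

From (6.9, 1.0) to (5.4, 1.1), the orange cube covered √(1.5² + 0.1²) ≈ 1.5 units.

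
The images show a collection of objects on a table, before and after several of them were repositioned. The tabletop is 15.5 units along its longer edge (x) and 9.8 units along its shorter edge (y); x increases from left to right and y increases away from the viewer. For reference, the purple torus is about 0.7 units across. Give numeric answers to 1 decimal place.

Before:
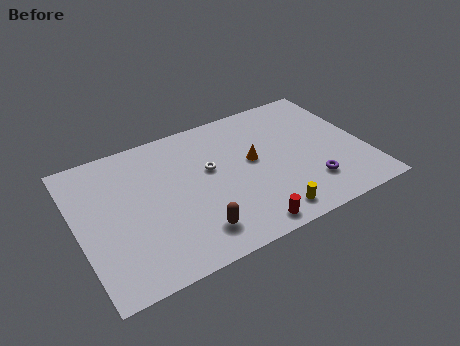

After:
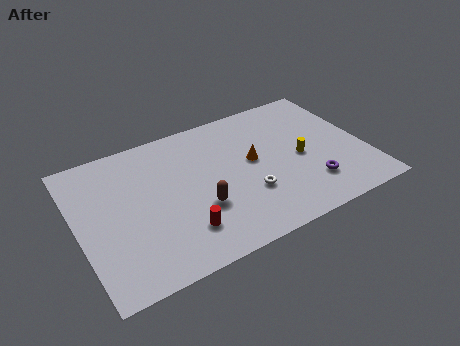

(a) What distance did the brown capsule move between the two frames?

1.6

The brown capsule was near (5.8, 1.9) before and (6.3, 3.4) after, so it travelled √(0.5² + 1.5²) ≈ 1.6 units.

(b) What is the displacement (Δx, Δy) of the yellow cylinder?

(2.3, 3.2)

From the two frames, the yellow cylinder sits at roughly (9.7, 1.3) before and (12.0, 4.5) after.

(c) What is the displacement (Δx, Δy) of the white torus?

(1.7, -2.6)

The white torus was at about (7.2, 5.8) and moved to about (8.9, 3.2).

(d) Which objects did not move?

the purple torus and the orange cone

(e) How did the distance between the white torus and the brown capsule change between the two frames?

-1.5

The distance was about 4.1 in the first image and 2.6 in the second, so they moved 1.5 units closer together.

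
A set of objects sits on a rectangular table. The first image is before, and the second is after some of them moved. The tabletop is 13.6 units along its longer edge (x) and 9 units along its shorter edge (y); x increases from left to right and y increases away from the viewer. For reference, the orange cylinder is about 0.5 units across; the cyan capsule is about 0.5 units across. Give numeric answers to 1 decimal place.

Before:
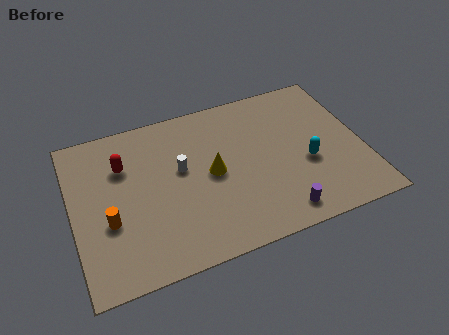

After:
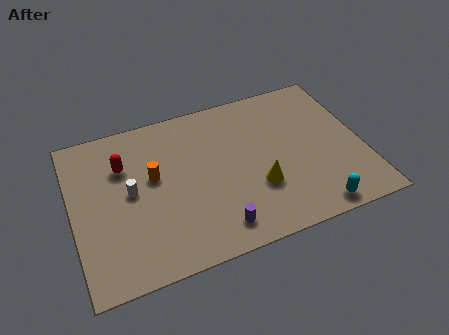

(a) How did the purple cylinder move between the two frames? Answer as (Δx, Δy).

(-2.9, 0.2)

From the two frames, the purple cylinder sits at roughly (9.3, 1.2) before and (6.4, 1.4) after.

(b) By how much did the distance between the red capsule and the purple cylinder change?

-2.2

The distance was about 8.5 in the first image and 6.3 in the second, so they moved 2.2 units closer together.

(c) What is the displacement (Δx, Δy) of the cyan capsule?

(0.0, -2.7)

The cyan capsule was at about (10.9, 3.6) and moved to about (10.9, 0.9).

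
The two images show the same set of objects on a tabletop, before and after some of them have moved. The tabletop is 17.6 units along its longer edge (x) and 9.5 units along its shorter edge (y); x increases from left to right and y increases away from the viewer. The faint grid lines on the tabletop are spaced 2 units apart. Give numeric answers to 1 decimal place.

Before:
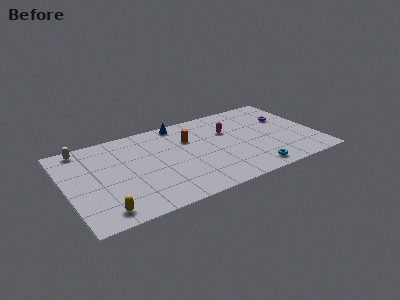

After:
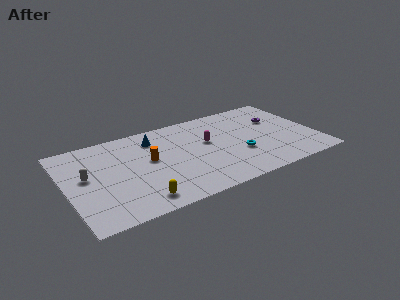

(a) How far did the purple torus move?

0.6

From (15.8, 6.2) to (15.2, 6.3), the purple torus covered √(0.6² + 0.1²) ≈ 0.6 units.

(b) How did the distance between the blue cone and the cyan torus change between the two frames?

-1.6

The distance was about 8.5 in the first image and 6.9 in the second, so they moved 1.6 units closer together.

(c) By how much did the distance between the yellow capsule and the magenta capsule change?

-3.9

They were about 10.7 units apart before and 6.8 after — 3.9 units closer together.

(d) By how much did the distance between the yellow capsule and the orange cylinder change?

-4.4

The distance was about 8.5 in the first image and 4.1 in the second, so they moved 4.4 units closer together.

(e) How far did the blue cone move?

2.3

From (8.4, 8.6) to (6.4, 7.5), the blue cone covered √(2.0² + 1.1²) ≈ 2.3 units.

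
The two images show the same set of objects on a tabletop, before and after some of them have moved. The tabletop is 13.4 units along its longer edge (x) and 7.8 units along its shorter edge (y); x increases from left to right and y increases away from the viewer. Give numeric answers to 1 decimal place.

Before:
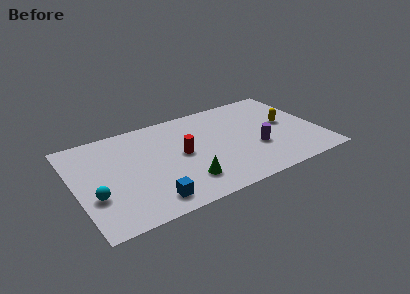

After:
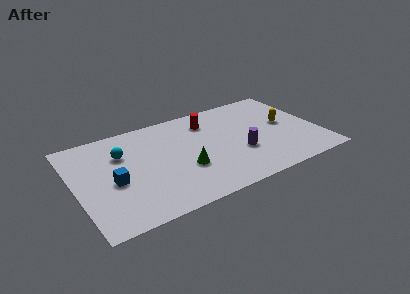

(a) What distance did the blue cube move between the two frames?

2.8

From (3.7, 1.2) to (2.0, 3.4), the blue cube covered √(1.7² + 2.2²) ≈ 2.8 units.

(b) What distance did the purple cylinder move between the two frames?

0.9

From (9.8, 2.8) to (8.9, 2.8), the purple cylinder covered √(0.9² + 0.0²) ≈ 0.9 units.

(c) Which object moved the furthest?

the cyan sphere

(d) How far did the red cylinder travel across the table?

2.8

The red cylinder was near (5.8, 4.0) before and (7.6, 6.1) after, so it travelled √(1.8² + 2.1²) ≈ 2.8 units.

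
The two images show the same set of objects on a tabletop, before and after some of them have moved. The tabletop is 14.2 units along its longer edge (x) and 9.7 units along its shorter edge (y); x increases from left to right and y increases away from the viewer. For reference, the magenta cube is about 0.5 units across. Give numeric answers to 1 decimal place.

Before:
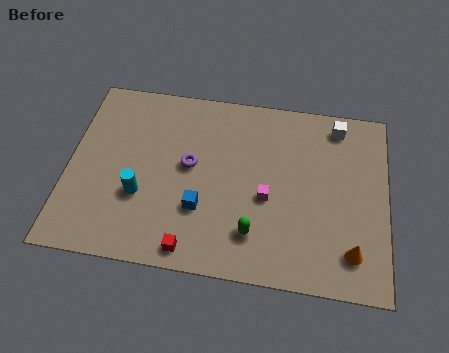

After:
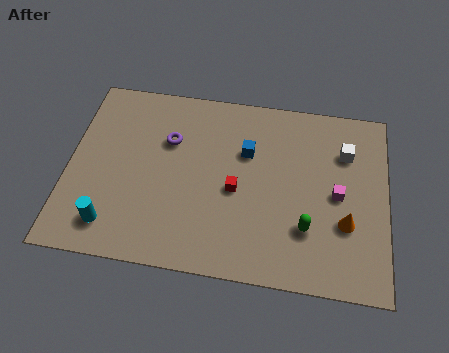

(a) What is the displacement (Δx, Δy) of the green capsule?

(2.3, 0.6)

From the two frames, the green capsule sits at roughly (8.4, 2.2) before and (10.7, 2.8) after.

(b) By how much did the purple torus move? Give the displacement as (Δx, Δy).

(-1.0, 1.2)

The purple torus started near (5.4, 5.3) and ended near (4.4, 6.5).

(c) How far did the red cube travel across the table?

3.8

The red cube moved from about (5.7, 1.0) to (7.5, 4.3), a distance of √(1.8² + 3.3²) ≈ 3.8.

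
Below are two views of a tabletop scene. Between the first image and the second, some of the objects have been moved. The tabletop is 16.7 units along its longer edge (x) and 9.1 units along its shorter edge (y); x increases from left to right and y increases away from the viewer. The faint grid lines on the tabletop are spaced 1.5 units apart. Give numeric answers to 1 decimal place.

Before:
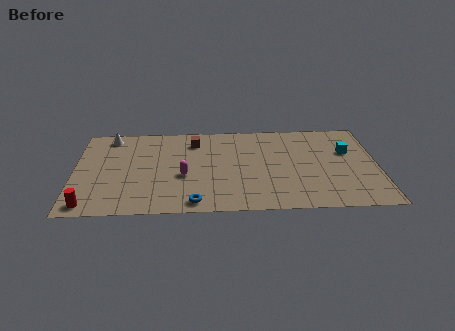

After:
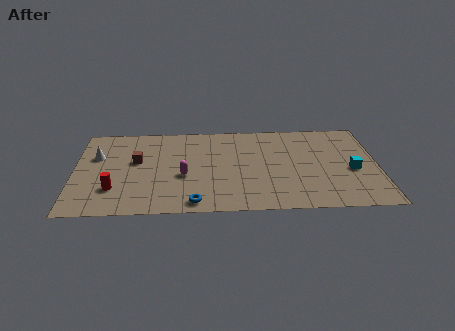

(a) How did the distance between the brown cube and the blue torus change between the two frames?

-0.8

The distance was about 6.2 in the first image and 5.4 in the second, so they moved 0.8 units closer together.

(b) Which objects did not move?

the magenta capsule and the blue torus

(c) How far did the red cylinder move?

2.0

The red cylinder moved from about (0.9, 1.0) to (2.2, 2.5), a distance of √(1.3² + 1.5²) ≈ 2.0.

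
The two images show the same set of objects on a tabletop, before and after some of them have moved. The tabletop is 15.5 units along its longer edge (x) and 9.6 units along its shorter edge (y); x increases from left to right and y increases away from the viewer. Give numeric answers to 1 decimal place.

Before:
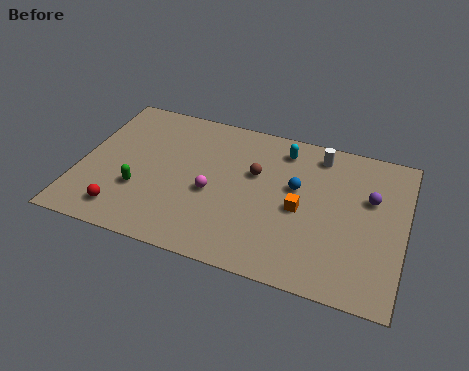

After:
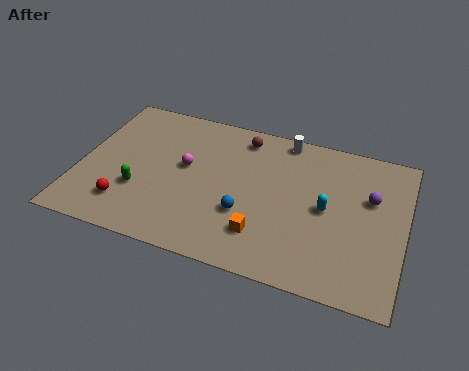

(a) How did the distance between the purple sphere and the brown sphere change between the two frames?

+1.1

They were about 5.5 units apart before and 6.6 after — 1.1 units further apart.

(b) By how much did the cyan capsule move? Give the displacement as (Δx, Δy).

(2.3, -3.2)

The cyan capsule started near (9.5, 8.0) and ended near (11.8, 4.8).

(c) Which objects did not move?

the purple sphere and the green capsule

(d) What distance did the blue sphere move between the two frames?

3.3

From (10.3, 5.7) to (8.1, 3.3), the blue sphere covered √(2.2² + 2.4²) ≈ 3.3 units.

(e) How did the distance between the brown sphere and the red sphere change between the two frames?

+0.5

They were about 7.4 units apart before and 7.9 after — 0.5 units further apart.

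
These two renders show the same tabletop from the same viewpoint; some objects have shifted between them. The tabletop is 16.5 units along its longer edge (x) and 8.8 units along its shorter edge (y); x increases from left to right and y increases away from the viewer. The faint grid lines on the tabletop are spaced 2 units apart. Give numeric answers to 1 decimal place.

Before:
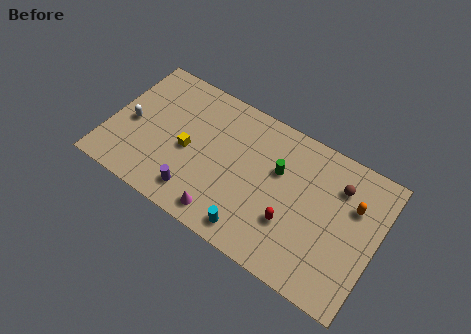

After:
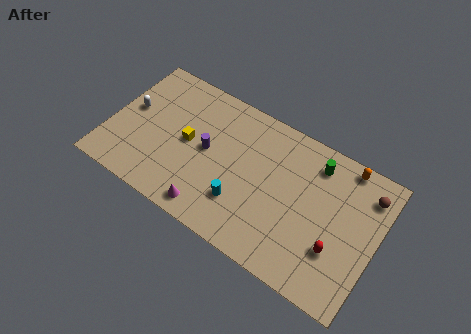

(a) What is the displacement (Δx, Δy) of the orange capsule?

(-0.8, 2.1)

The orange capsule started near (14.9, 5.9) and ended near (14.1, 8.0).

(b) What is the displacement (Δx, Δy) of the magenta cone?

(-0.8, -0.1)

The magenta cone started near (7.6, 1.2) and ended near (6.8, 1.1).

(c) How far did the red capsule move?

2.8

The red capsule moved from about (11.5, 2.9) to (14.3, 2.8), a distance of √(2.8² + 0.1²) ≈ 2.8.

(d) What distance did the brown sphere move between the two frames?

1.7

The brown sphere was near (13.9, 6.6) before and (15.6, 7.0) after, so it travelled √(1.7² + 0.4²) ≈ 1.7 units.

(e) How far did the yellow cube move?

0.5

The yellow cube moved from about (4.9, 4.0) to (4.8, 4.5), a distance of √(0.1² + 0.5²) ≈ 0.5.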